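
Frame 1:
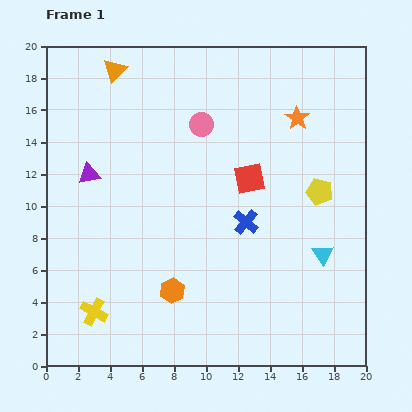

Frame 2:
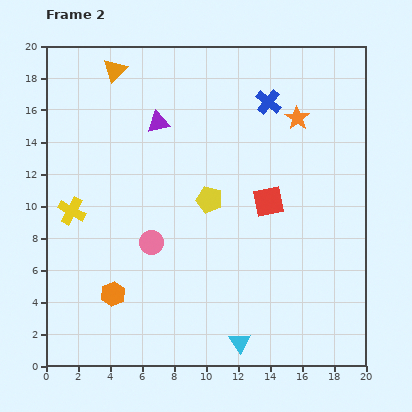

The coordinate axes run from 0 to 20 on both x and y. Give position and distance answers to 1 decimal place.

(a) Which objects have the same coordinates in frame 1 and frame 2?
the orange star, the orange triangle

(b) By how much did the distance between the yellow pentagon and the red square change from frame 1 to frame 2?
-0.8

Distance in frame 1: 4.5. Distance in frame 2: 3.7.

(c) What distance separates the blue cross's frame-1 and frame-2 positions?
7.6

The blue cross moved from (12.5, 9.0) to (13.9, 16.5), a distance of √(1.4² + 7.5²) ≈ 7.6.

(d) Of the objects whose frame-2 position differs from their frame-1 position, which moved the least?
the red square

(moved 1.8)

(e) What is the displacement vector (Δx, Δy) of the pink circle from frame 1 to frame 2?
(-3.1, -7.4)

The pink circle was at (9.7, 15.1) in frame 1 and (6.6, 7.7) in frame 2.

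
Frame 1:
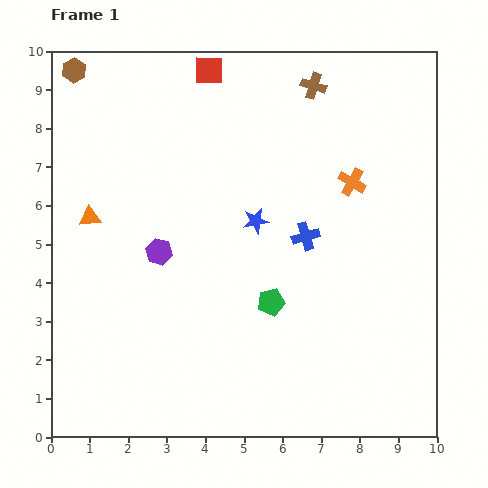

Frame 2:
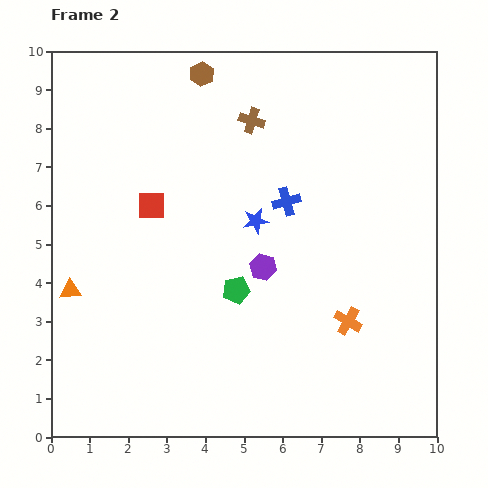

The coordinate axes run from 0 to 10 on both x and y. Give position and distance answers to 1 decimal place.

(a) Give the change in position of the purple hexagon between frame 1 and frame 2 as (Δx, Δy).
(2.7, -0.4)

The purple hexagon was at (2.8, 4.8) in frame 1 and (5.5, 4.4) in frame 2.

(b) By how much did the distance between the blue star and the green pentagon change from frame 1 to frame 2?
-0.2

Distance in frame 1: 2.1. Distance in frame 2: 1.9.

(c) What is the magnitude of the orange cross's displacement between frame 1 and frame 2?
3.6

The orange cross moved from (7.8, 6.6) to (7.7, 3.0), a distance of √(0.1² + 3.6²) ≈ 3.6.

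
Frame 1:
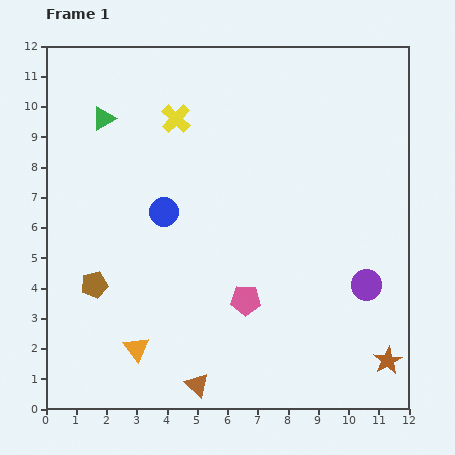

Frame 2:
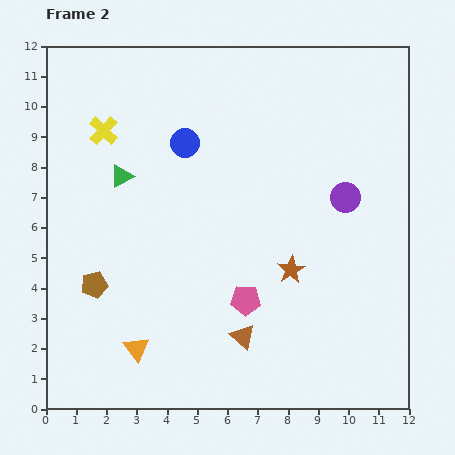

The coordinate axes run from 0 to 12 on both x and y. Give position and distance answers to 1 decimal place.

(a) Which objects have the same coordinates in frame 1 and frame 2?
the brown pentagon, the orange triangle, the pink pentagon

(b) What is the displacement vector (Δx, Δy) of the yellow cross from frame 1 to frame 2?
(-2.4, -0.4)

The yellow cross was at (4.3, 9.6) in frame 1 and (1.9, 9.2) in frame 2.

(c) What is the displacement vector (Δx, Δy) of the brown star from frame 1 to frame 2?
(-3.2, 3.0)

The brown star was at (11.3, 1.6) in frame 1 and (8.1, 4.6) in frame 2.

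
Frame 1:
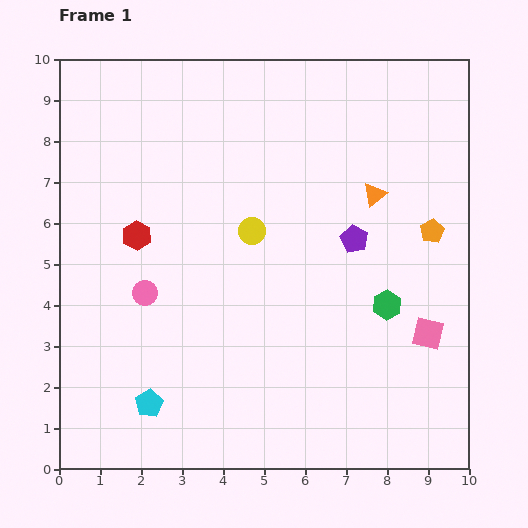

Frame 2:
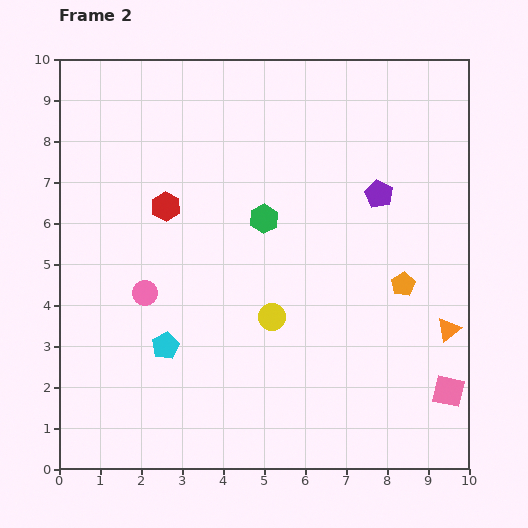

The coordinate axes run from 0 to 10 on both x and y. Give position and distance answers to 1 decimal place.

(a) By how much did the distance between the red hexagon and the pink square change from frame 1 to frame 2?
+0.7

Distance in frame 1: 7.5. Distance in frame 2: 8.2.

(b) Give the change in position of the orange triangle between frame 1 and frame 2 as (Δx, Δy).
(1.8, -3.3)

The orange triangle was at (7.7, 6.7) in frame 1 and (9.5, 3.4) in frame 2.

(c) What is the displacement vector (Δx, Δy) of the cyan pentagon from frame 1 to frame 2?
(0.4, 1.4)

The cyan pentagon was at (2.2, 1.6) in frame 1 and (2.6, 3.0) in frame 2.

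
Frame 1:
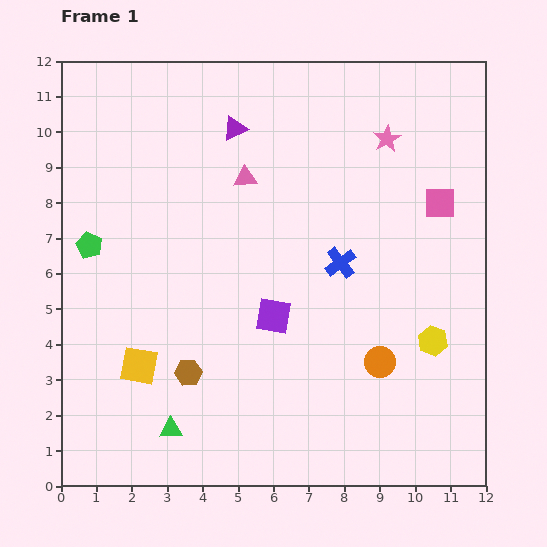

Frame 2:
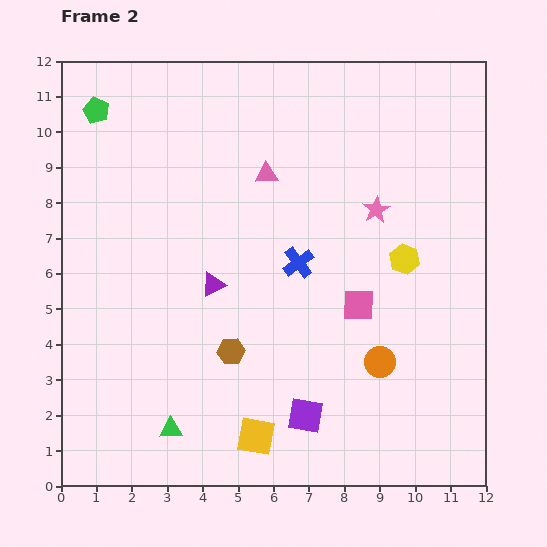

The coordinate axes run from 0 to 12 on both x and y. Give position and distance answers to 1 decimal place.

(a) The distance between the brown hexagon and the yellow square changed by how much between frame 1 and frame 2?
+1.1

Distance in frame 1: 1.4. Distance in frame 2: 2.5.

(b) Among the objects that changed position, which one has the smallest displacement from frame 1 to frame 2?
the pink triangle

(moved 0.6)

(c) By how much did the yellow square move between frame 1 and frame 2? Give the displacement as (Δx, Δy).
(3.3, -2.0)

The yellow square was at (2.2, 3.4) in frame 1 and (5.5, 1.4) in frame 2.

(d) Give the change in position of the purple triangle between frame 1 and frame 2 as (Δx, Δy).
(-0.6, -4.4)

The purple triangle was at (4.9, 10.1) in frame 1 and (4.3, 5.7) in frame 2.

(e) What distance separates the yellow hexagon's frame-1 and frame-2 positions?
2.4

The yellow hexagon moved from (10.5, 4.1) to (9.7, 6.4), a distance of √(0.8² + 2.3²) ≈ 2.4.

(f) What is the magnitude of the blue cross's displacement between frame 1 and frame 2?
1.2

The blue cross moved from (7.9, 6.3) to (6.7, 6.3), a distance of √(1.2² + 0.0²) ≈ 1.2.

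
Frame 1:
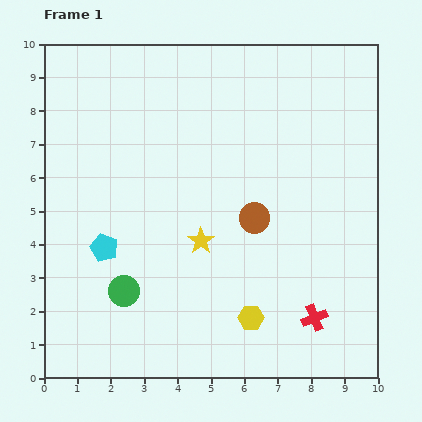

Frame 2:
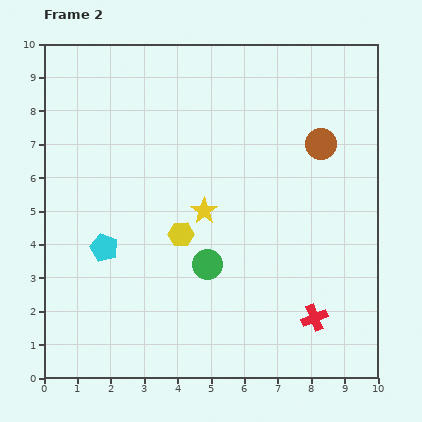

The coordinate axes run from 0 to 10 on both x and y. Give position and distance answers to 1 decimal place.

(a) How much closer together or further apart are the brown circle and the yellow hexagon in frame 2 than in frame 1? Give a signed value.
+2.0

Distance in frame 1: 3.0. Distance in frame 2: 5.0.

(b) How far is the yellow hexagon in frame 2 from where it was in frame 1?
3.3

The yellow hexagon moved from (6.2, 1.8) to (4.1, 4.3), a distance of √(2.1² + 2.5²) ≈ 3.3.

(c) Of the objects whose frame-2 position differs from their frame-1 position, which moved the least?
the yellow star

(moved 0.9)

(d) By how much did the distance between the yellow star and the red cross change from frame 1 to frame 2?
+0.5

Distance in frame 1: 4.1. Distance in frame 2: 4.6.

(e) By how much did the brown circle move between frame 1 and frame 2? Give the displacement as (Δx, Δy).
(2.0, 2.2)

The brown circle was at (6.3, 4.8) in frame 1 and (8.3, 7.0) in frame 2.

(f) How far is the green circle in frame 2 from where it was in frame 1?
2.6

The green circle moved from (2.4, 2.6) to (4.9, 3.4), a distance of √(2.5² + 0.8²) ≈ 2.6.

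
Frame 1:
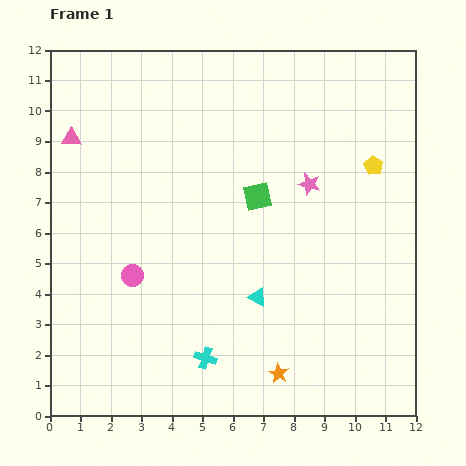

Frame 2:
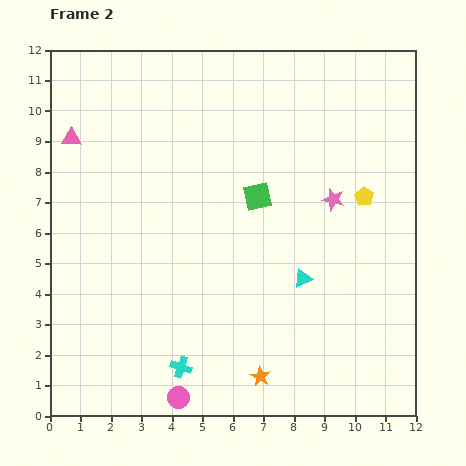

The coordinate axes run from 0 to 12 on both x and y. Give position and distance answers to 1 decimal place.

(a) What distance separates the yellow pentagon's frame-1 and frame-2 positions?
1.0

The yellow pentagon moved from (10.6, 8.2) to (10.3, 7.2), a distance of √(0.3² + 1.0²) ≈ 1.0.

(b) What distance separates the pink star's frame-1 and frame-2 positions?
0.9

The pink star moved from (8.5, 7.6) to (9.3, 7.1), a distance of √(0.8² + 0.5²) ≈ 0.9.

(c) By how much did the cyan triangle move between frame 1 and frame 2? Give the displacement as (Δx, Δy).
(1.5, 0.6)

The cyan triangle was at (6.8, 3.9) in frame 1 and (8.3, 4.5) in frame 2.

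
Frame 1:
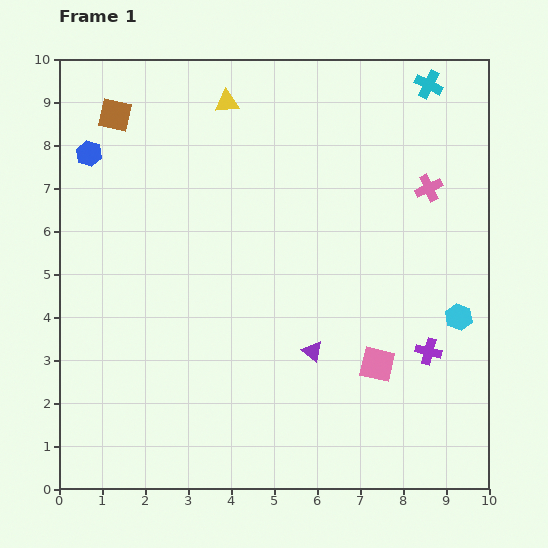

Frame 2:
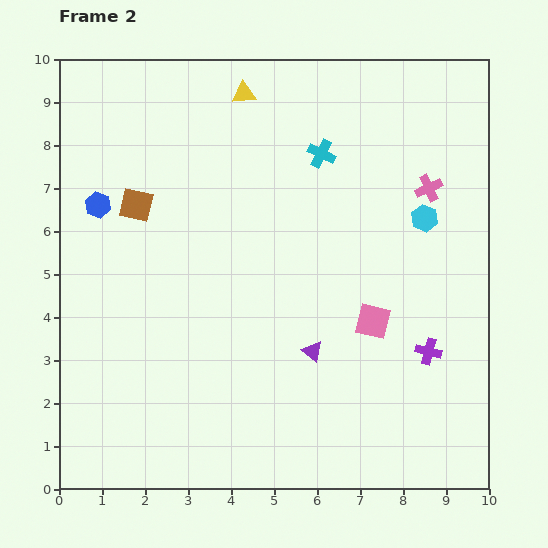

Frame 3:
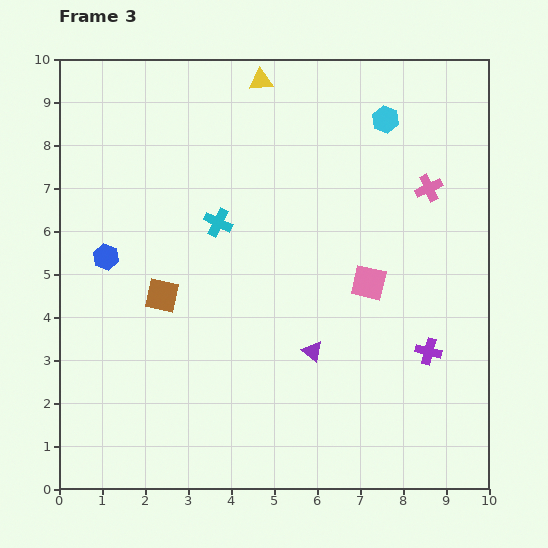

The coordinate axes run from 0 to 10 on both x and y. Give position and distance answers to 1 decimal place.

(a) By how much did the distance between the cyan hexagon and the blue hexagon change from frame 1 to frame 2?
-1.8

Distance in frame 1: 9.4. Distance in frame 2: 7.6.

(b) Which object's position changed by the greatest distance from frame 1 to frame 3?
the cyan cross

(moved 5.9; next 4.9)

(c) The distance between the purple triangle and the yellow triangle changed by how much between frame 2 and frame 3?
+0.2

Distance in frame 2: 6.2. Distance in frame 3: 6.4.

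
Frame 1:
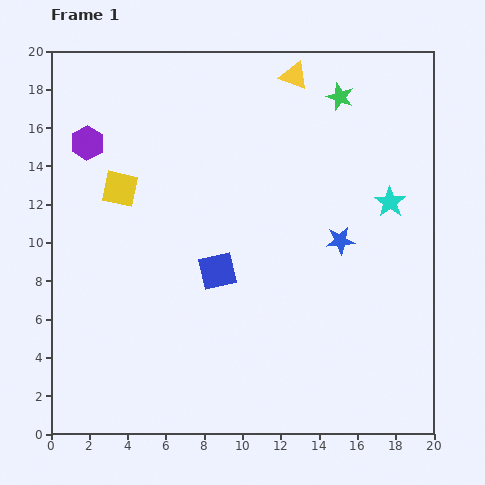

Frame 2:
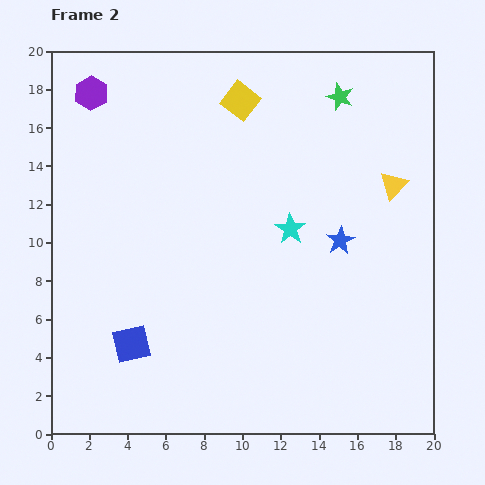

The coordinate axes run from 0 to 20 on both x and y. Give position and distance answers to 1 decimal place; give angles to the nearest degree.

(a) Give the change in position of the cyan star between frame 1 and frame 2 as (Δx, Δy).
(-5.2, -1.4)

The cyan star was at (17.7, 12.1) in frame 1 and (12.5, 10.7) in frame 2.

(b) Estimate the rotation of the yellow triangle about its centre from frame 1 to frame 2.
52° clockwise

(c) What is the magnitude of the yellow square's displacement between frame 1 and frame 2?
7.8

The yellow square moved from (3.6, 12.8) to (9.9, 17.4), a distance of √(6.3² + 4.6²) ≈ 7.8.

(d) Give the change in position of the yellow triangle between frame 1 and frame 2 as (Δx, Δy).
(5.2, -5.7)

The yellow triangle was at (12.7, 18.7) in frame 1 and (17.9, 13.0) in frame 2.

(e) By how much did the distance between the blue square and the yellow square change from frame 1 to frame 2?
+7.2

Distance in frame 1: 6.7. Distance in frame 2: 13.9.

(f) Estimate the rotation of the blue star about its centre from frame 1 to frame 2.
24° counter-clockwise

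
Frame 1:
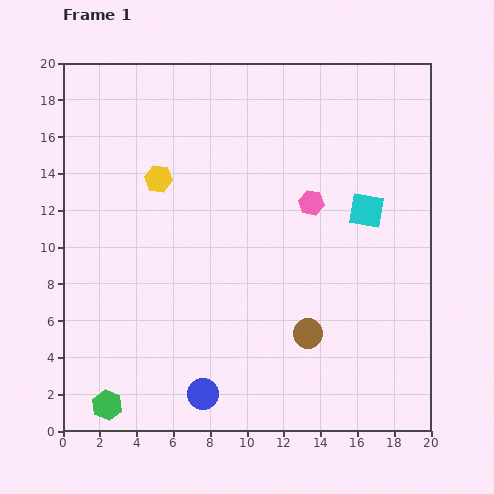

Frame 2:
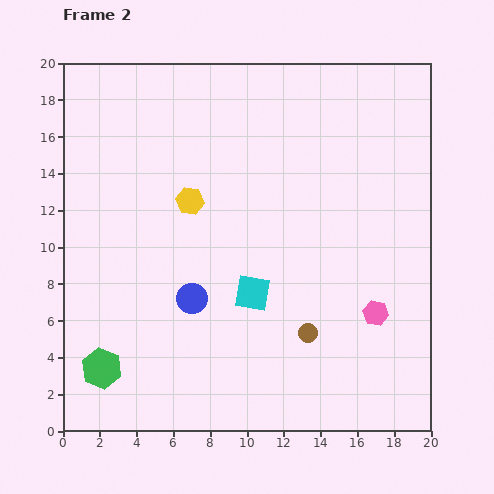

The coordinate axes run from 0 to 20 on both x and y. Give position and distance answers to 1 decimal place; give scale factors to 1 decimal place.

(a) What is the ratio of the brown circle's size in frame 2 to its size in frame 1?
0.6×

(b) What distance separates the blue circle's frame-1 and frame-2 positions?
5.2

The blue circle moved from (7.6, 2.0) to (7.0, 7.2), a distance of √(0.6² + 5.2²) ≈ 5.2.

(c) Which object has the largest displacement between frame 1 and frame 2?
the cyan square

(moved 7.7; next 6.9)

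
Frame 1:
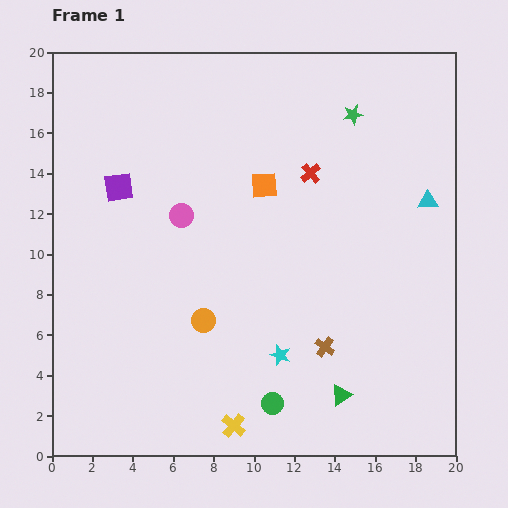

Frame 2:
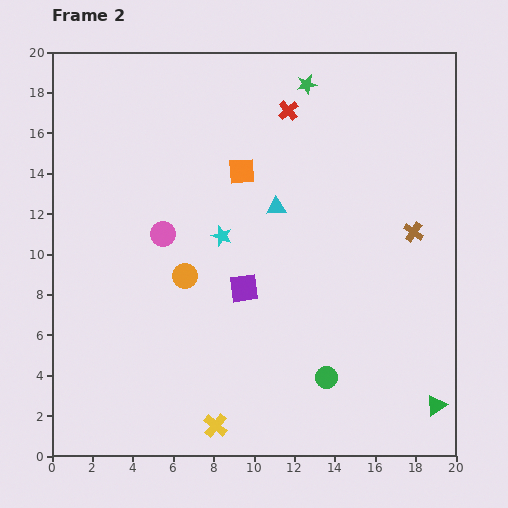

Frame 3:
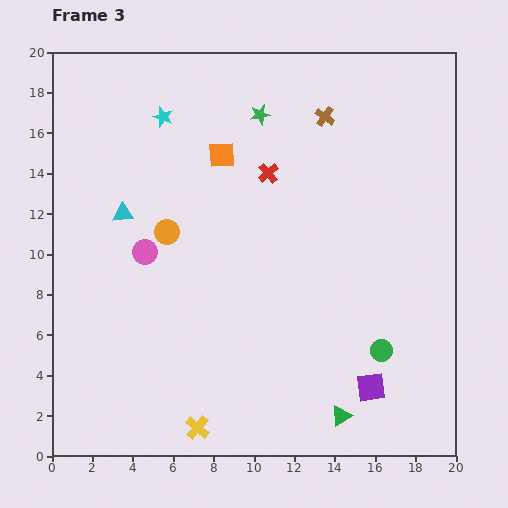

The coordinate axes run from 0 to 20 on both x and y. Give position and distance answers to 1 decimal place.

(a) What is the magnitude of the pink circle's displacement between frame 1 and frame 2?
1.3

The pink circle moved from (6.4, 11.9) to (5.5, 11.0), a distance of √(0.9² + 0.9²) ≈ 1.3.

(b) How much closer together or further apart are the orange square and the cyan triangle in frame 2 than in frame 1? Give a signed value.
-5.6

Distance in frame 1: 8.1. Distance in frame 2: 2.5.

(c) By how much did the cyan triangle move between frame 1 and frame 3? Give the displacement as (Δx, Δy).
(-15.1, -0.6)

The cyan triangle was at (18.6, 12.6) in frame 1 and (3.5, 12.0) in frame 3.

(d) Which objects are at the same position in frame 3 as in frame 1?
none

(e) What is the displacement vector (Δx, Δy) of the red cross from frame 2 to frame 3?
(-1.0, -3.1)

The red cross was at (11.7, 17.1) in frame 2 and (10.7, 14.0) in frame 3.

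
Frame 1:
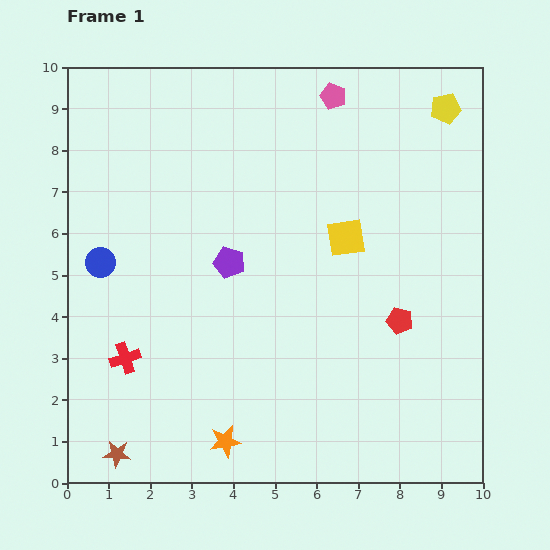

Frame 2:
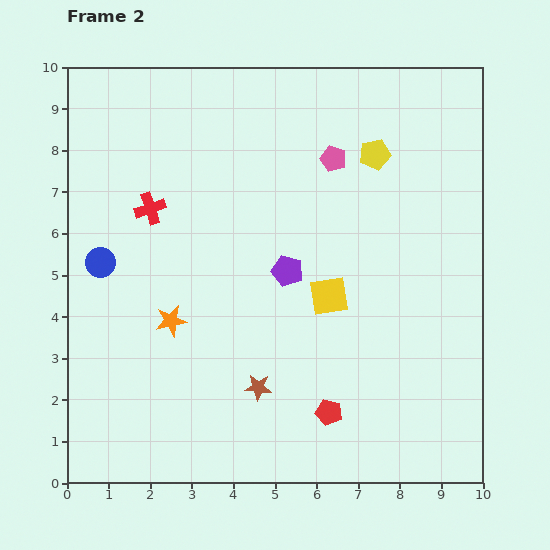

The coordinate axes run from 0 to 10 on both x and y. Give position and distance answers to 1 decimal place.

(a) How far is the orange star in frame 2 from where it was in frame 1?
3.2

The orange star moved from (3.8, 1.0) to (2.5, 3.9), a distance of √(1.3² + 2.9²) ≈ 3.2.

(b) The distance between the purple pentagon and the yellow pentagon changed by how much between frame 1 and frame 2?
-2.9

Distance in frame 1: 6.4. Distance in frame 2: 3.5.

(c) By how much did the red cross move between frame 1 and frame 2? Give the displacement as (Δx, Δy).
(0.6, 3.6)

The red cross was at (1.4, 3.0) in frame 1 and (2.0, 6.6) in frame 2.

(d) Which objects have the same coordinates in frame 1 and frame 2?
the blue circle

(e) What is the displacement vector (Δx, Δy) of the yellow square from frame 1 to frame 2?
(-0.4, -1.4)

The yellow square was at (6.7, 5.9) in frame 1 and (6.3, 4.5) in frame 2.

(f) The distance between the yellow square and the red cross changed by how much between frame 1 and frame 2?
-1.2

Distance in frame 1: 6.0. Distance in frame 2: 4.8.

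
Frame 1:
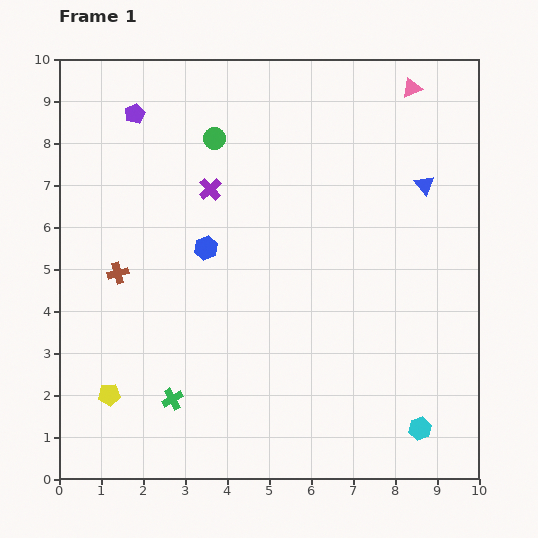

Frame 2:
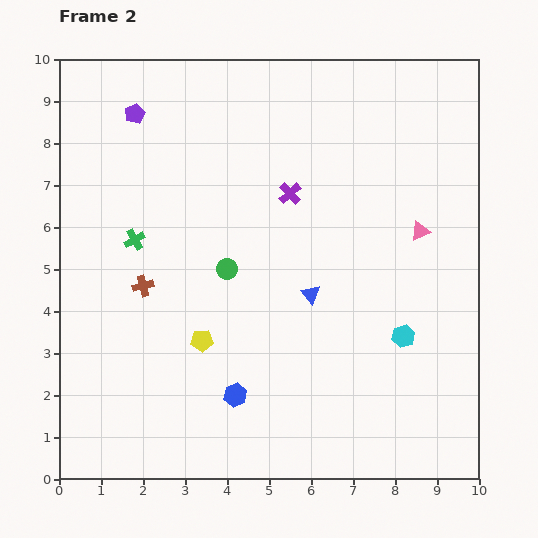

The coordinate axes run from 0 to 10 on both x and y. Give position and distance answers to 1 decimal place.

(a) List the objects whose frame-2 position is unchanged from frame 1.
the purple pentagon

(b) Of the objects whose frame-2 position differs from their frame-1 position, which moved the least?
the brown cross

(moved 0.7)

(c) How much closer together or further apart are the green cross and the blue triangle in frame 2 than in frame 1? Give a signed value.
-3.5

Distance in frame 1: 7.9. Distance in frame 2: 4.4.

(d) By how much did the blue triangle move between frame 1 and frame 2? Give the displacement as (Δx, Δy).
(-2.7, -2.6)

The blue triangle was at (8.7, 7.0) in frame 1 and (6.0, 4.4) in frame 2.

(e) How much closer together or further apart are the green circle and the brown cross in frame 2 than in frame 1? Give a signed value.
-1.9

Distance in frame 1: 3.9. Distance in frame 2: 2.0.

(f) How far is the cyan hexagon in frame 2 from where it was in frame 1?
2.2

The cyan hexagon moved from (8.6, 1.2) to (8.2, 3.4), a distance of √(0.4² + 2.2²) ≈ 2.2.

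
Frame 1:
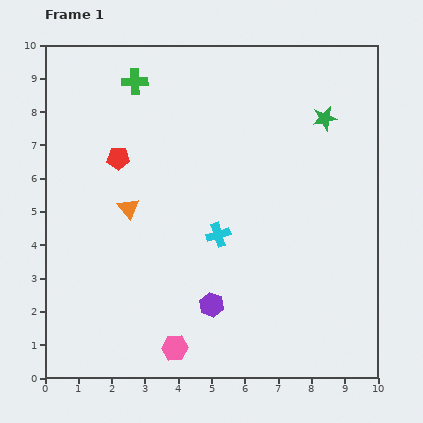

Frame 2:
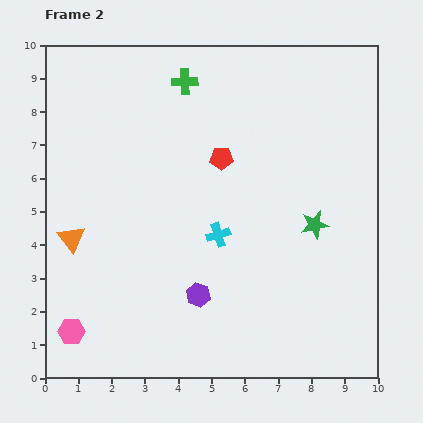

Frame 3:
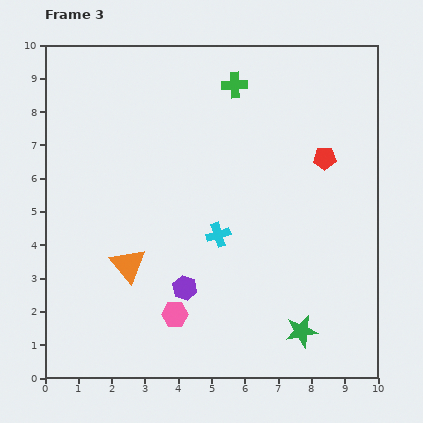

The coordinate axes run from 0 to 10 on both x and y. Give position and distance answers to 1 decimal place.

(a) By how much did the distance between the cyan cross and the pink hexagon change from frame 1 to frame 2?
+1.7

Distance in frame 1: 3.6. Distance in frame 2: 5.3.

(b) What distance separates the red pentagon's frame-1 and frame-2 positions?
3.1

The red pentagon moved from (2.2, 6.6) to (5.3, 6.6), a distance of √(3.1² + 0.0²) ≈ 3.1.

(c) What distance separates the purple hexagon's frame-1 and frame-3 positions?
0.9

The purple hexagon moved from (5.0, 2.2) to (4.2, 2.7), a distance of √(0.8² + 0.5²) ≈ 0.9.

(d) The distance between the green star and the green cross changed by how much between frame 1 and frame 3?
+1.9

Distance in frame 1: 5.8. Distance in frame 3: 7.7.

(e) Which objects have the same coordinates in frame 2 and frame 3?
the cyan cross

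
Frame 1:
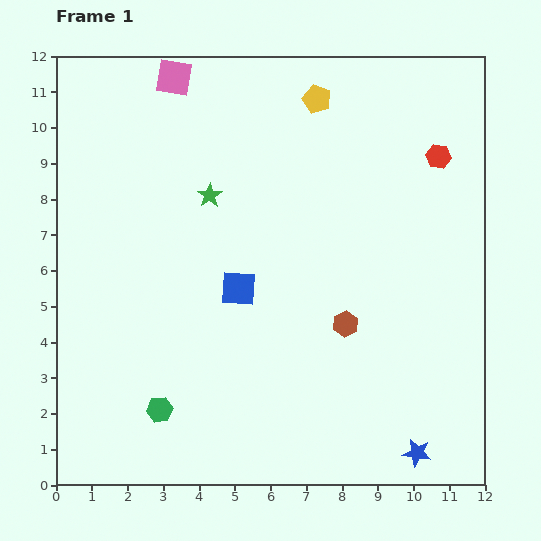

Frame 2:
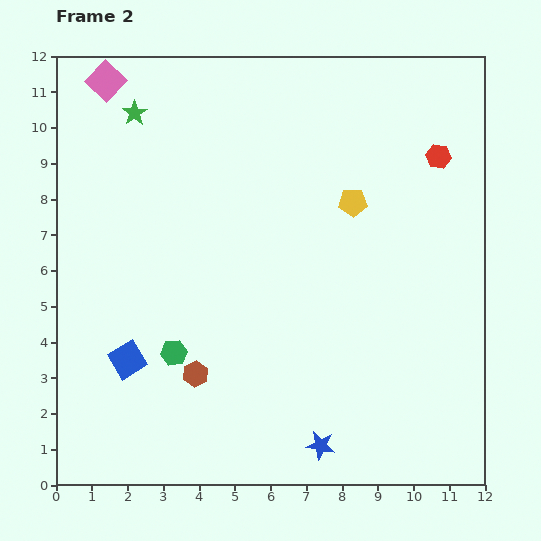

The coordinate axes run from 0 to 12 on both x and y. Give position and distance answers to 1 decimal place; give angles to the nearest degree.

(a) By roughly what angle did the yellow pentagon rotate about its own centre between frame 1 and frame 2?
22° counter-clockwise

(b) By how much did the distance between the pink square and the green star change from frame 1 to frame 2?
-2.2

Distance in frame 1: 3.4. Distance in frame 2: 1.2.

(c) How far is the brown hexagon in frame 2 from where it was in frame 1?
4.4

The brown hexagon moved from (8.1, 4.5) to (3.9, 3.1), a distance of √(4.2² + 1.4²) ≈ 4.4.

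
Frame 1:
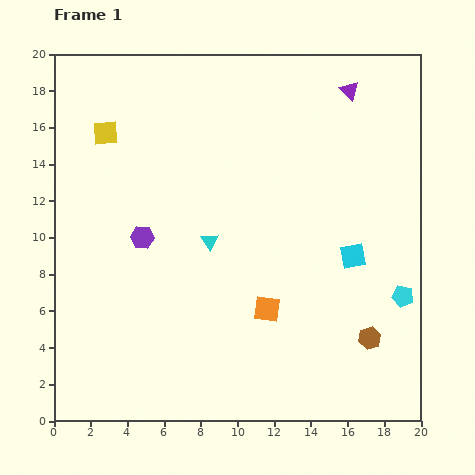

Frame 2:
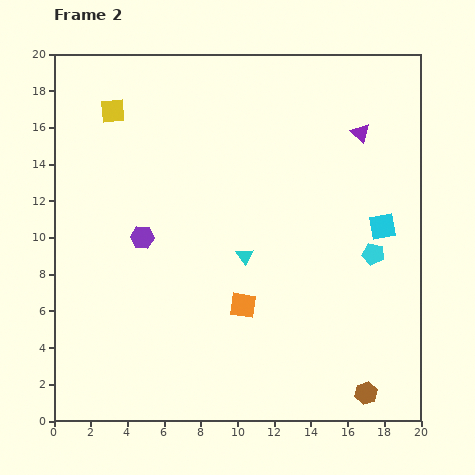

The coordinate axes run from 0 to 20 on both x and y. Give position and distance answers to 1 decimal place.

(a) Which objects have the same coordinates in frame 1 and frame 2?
the purple hexagon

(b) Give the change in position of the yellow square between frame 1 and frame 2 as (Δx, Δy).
(0.4, 1.2)

The yellow square was at (2.8, 15.7) in frame 1 and (3.2, 16.9) in frame 2.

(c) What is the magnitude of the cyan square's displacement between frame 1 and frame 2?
2.3

The cyan square moved from (16.3, 9.0) to (17.9, 10.6), a distance of √(1.6² + 1.6²) ≈ 2.3.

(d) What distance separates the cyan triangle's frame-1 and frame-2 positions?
2.1

The cyan triangle moved from (8.5, 9.8) to (10.4, 9.0), a distance of √(1.9² + 0.8²) ≈ 2.1.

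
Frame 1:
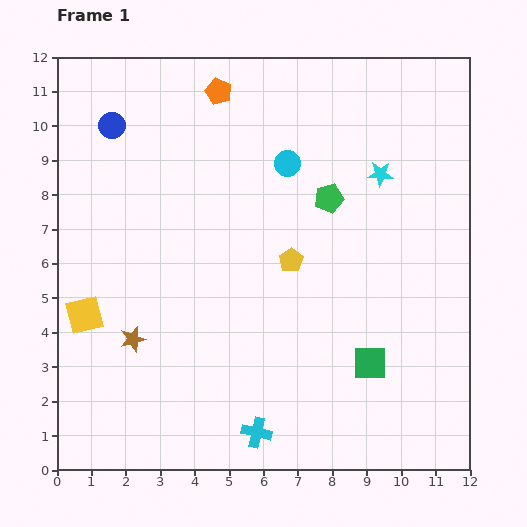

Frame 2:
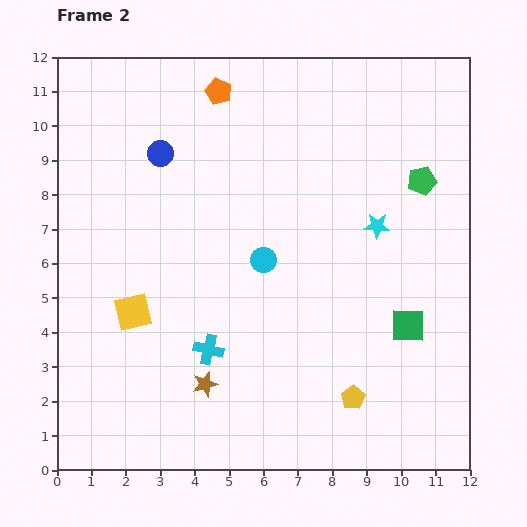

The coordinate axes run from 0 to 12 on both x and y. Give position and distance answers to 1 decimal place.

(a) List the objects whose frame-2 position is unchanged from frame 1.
the orange pentagon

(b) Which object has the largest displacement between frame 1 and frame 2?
the yellow pentagon

(moved 4.4; next 2.9)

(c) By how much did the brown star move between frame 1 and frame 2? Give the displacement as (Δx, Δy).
(2.1, -1.3)

The brown star was at (2.2, 3.8) in frame 1 and (4.3, 2.5) in frame 2.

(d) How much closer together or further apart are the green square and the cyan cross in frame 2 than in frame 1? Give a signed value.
+1.9

Distance in frame 1: 3.9. Distance in frame 2: 5.8.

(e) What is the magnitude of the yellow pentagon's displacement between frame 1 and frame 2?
4.4

The yellow pentagon moved from (6.8, 6.1) to (8.6, 2.1), a distance of √(1.8² + 4.0²) ≈ 4.4.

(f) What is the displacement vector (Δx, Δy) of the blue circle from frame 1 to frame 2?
(1.4, -0.8)

The blue circle was at (1.6, 10.0) in frame 1 and (3.0, 9.2) in frame 2.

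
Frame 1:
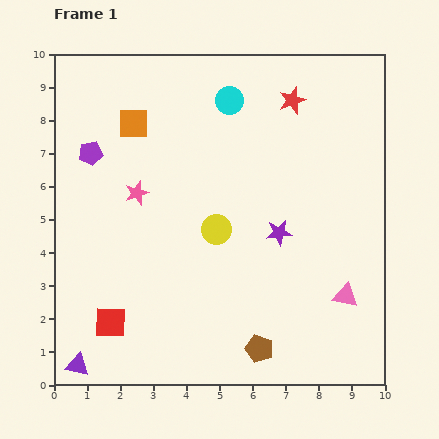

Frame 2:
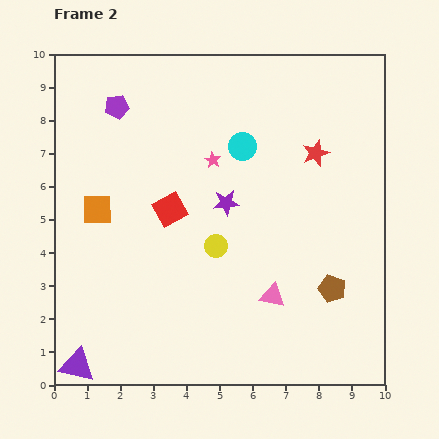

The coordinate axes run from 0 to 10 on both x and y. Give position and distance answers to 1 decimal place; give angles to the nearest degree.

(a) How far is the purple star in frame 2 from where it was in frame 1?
1.8

The purple star moved from (6.8, 4.6) to (5.2, 5.5), a distance of √(1.6² + 0.9²) ≈ 1.8.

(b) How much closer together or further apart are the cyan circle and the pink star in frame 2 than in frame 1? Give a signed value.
-3.0

Distance in frame 1: 4.0. Distance in frame 2: 1.0.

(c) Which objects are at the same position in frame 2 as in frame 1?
the purple triangle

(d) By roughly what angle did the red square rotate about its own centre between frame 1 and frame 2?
30° counter-clockwise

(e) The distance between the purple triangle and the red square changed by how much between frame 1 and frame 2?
+3.9

Distance in frame 1: 1.6. Distance in frame 2: 5.5.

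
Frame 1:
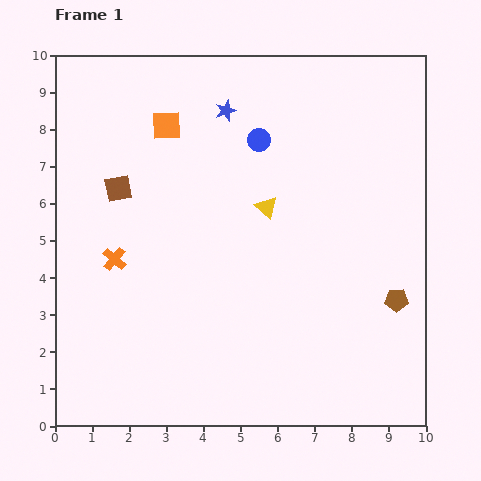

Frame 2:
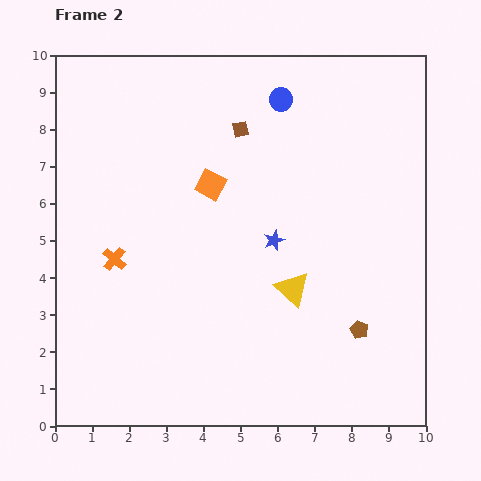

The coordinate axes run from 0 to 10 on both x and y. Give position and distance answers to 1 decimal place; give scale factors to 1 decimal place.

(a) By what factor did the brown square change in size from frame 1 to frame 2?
0.6×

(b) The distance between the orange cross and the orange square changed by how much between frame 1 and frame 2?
-0.6

Distance in frame 1: 3.9. Distance in frame 2: 3.3.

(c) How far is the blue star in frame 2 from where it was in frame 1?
3.7

The blue star moved from (4.6, 8.5) to (5.9, 5.0), a distance of √(1.3² + 3.5²) ≈ 3.7.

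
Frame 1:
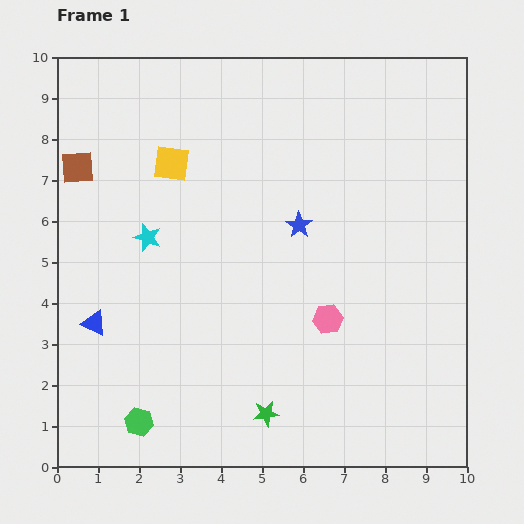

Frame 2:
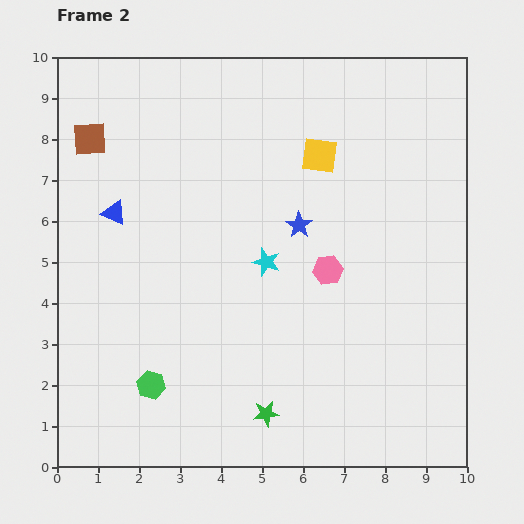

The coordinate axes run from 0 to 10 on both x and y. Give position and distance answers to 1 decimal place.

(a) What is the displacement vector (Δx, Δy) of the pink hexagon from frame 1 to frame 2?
(0.0, 1.2)

The pink hexagon was at (6.6, 3.6) in frame 1 and (6.6, 4.8) in frame 2.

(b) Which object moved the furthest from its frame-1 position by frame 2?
the yellow square

(moved 3.6; next 3.0)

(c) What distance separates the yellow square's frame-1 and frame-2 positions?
3.6

The yellow square moved from (2.8, 7.4) to (6.4, 7.6), a distance of √(3.6² + 0.2²) ≈ 3.6.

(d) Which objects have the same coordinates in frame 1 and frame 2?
the green star, the blue star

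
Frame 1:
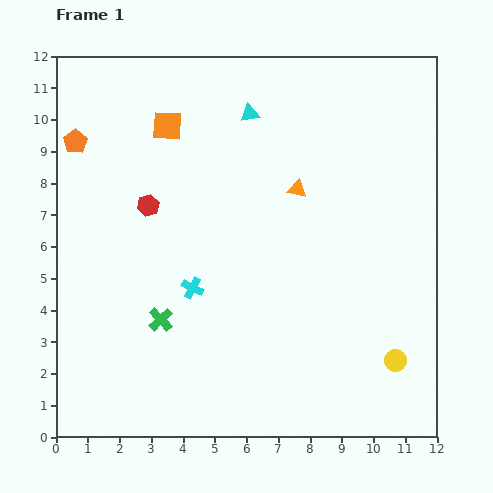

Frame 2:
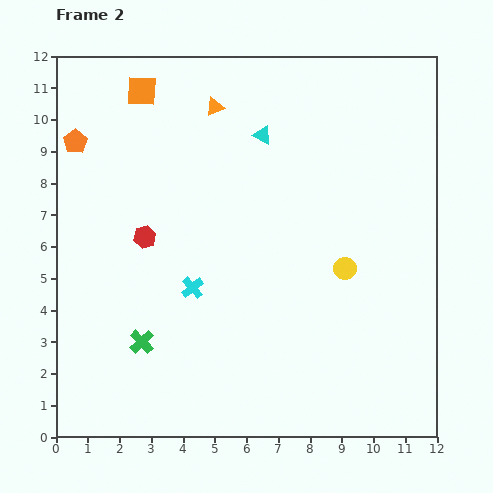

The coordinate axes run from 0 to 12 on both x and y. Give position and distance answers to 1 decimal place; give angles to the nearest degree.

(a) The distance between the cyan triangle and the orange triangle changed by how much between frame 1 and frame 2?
-1.1

Distance in frame 1: 2.8. Distance in frame 2: 1.7.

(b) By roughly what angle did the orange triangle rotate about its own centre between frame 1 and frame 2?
36° counter-clockwise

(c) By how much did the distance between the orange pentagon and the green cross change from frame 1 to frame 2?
+0.4

Distance in frame 1: 6.2. Distance in frame 2: 6.6.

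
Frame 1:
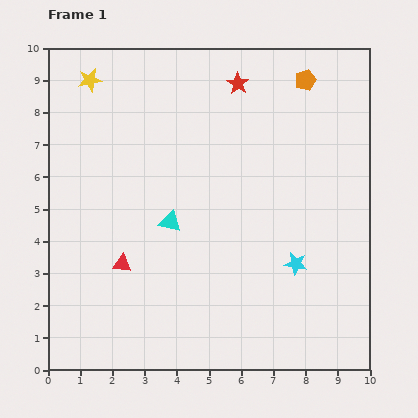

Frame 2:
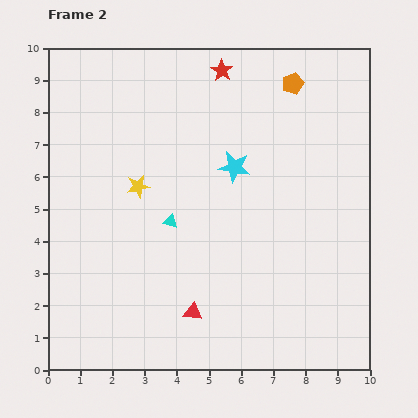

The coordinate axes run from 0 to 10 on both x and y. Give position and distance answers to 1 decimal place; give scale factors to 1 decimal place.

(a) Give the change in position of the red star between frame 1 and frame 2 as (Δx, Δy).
(-0.5, 0.4)

The red star was at (5.9, 8.9) in frame 1 and (5.4, 9.3) in frame 2.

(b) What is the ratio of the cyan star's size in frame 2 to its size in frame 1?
1.4×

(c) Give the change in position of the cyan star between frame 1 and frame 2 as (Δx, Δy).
(-1.9, 3.0)

The cyan star was at (7.7, 3.3) in frame 1 and (5.8, 6.3) in frame 2.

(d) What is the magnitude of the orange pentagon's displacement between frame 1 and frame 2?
0.4

The orange pentagon moved from (8.0, 9.0) to (7.6, 8.9), a distance of √(0.4² + 0.1²) ≈ 0.4.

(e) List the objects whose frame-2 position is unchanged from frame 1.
the cyan triangle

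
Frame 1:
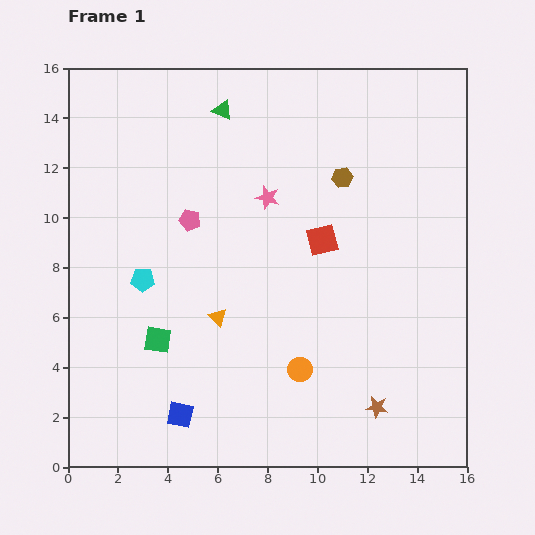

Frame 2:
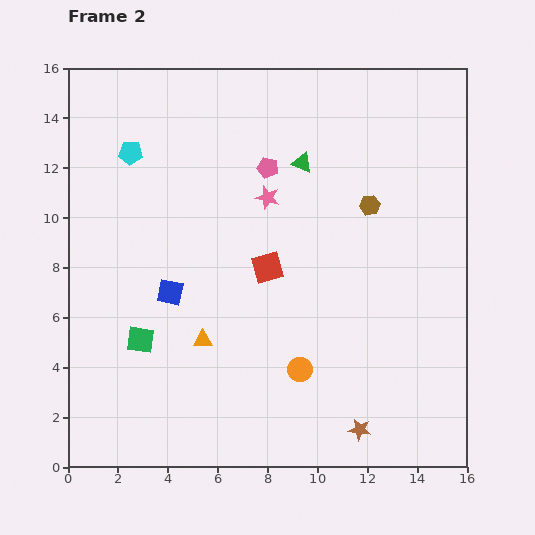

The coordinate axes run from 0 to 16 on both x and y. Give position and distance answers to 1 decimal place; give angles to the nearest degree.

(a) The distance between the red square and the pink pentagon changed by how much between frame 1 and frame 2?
-1.4

Distance in frame 1: 5.4. Distance in frame 2: 4.0.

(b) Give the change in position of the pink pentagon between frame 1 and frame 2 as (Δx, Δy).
(3.1, 2.1)

The pink pentagon was at (4.9, 9.9) in frame 1 and (8.0, 12.0) in frame 2.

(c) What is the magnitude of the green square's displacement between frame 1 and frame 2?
0.7

The green square moved from (3.6, 5.1) to (2.9, 5.1), a distance of √(0.7² + 0.0²) ≈ 0.7.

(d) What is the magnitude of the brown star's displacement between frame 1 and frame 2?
1.1

The brown star moved from (12.4, 2.4) to (11.7, 1.5), a distance of √(0.7² + 0.9²) ≈ 1.1.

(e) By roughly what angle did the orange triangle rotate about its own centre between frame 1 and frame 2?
44° counter-clockwise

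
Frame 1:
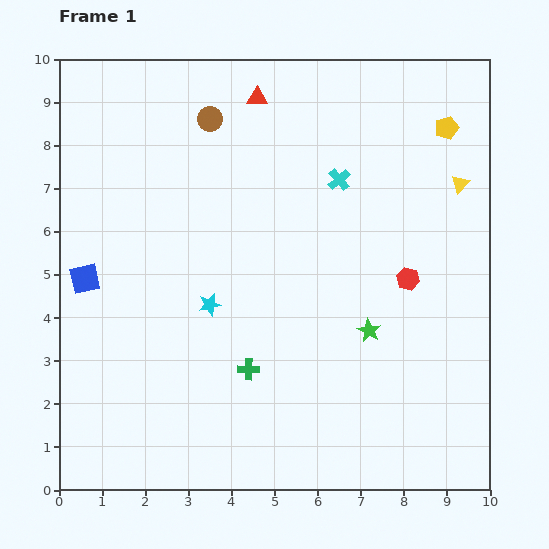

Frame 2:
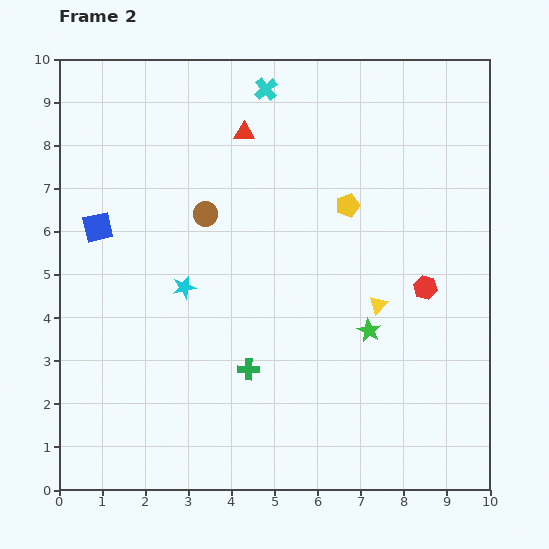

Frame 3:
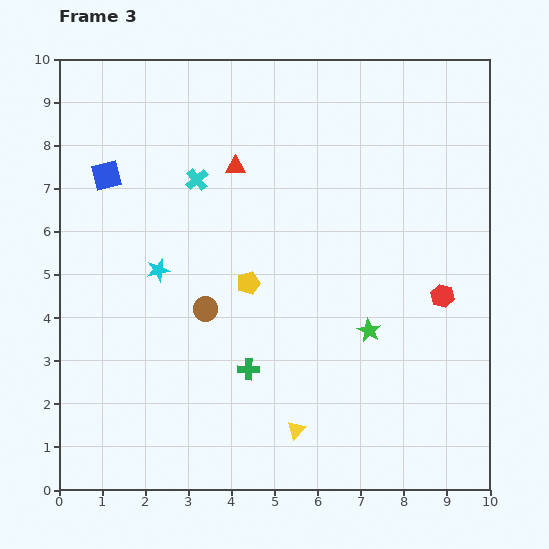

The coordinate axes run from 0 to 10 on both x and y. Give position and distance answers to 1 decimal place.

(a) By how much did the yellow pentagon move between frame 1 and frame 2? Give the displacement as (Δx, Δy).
(-2.3, -1.8)

The yellow pentagon was at (9.0, 8.4) in frame 1 and (6.7, 6.6) in frame 2.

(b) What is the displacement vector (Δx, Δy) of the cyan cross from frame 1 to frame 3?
(-3.3, 0.0)

The cyan cross was at (6.5, 7.2) in frame 1 and (3.2, 7.2) in frame 3.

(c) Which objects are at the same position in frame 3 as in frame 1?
the green star, the green cross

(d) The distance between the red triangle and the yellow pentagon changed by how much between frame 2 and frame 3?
-0.2

Distance in frame 2: 2.9. Distance in frame 3: 2.7.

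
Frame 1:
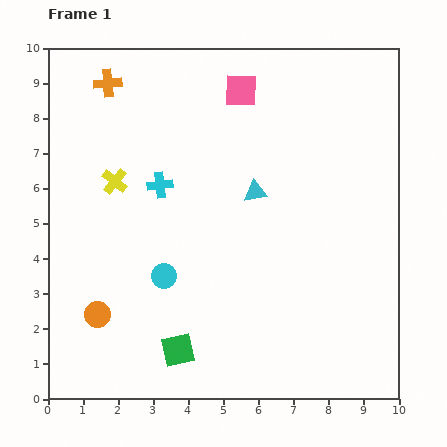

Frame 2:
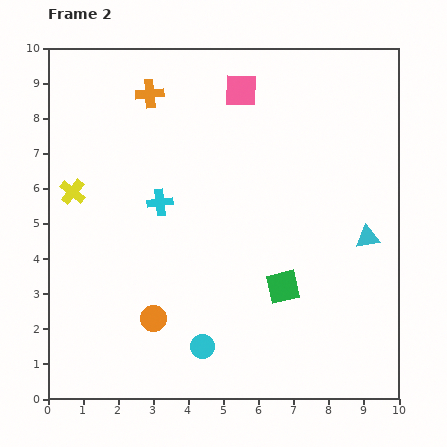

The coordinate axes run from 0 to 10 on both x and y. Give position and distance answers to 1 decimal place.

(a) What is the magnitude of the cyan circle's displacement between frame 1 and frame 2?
2.3

The cyan circle moved from (3.3, 3.5) to (4.4, 1.5), a distance of √(1.1² + 2.0²) ≈ 2.3.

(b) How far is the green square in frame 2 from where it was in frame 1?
3.5

The green square moved from (3.7, 1.4) to (6.7, 3.2), a distance of √(3.0² + 1.8²) ≈ 3.5.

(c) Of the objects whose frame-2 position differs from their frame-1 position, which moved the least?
the cyan cross

(moved 0.5)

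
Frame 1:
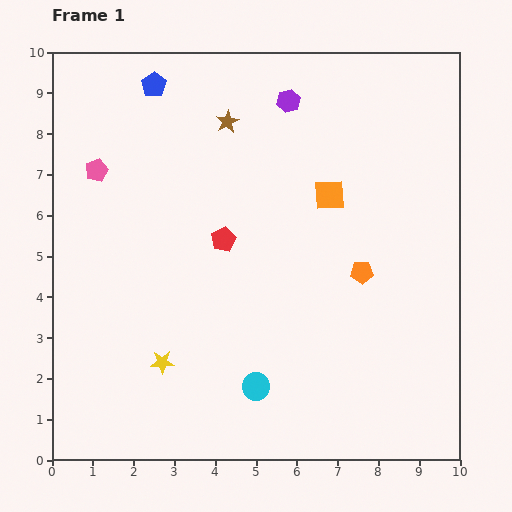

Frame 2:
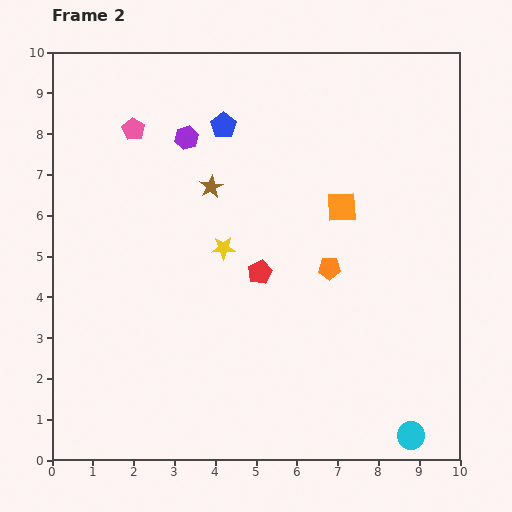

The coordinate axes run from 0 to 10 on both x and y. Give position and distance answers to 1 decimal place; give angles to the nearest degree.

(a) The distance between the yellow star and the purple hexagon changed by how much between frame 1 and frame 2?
-4.3

Distance in frame 1: 7.1. Distance in frame 2: 2.8.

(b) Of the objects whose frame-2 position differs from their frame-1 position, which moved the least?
the orange square

(moved 0.4)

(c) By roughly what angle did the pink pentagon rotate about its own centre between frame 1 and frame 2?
19° counter-clockwise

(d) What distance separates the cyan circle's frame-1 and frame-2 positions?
4.0

The cyan circle moved from (5.0, 1.8) to (8.8, 0.6), a distance of √(3.8² + 1.2²) ≈ 4.0.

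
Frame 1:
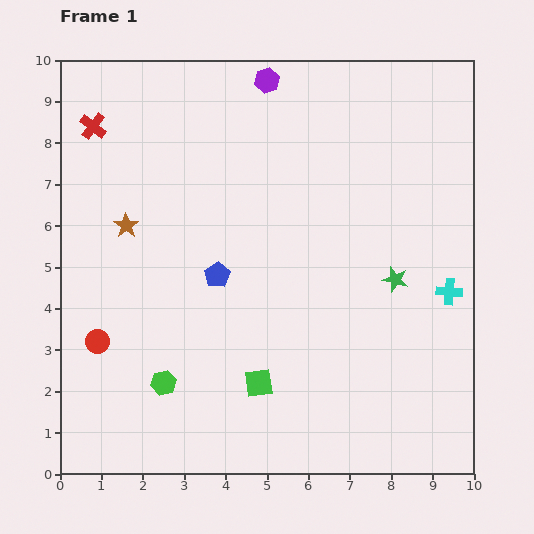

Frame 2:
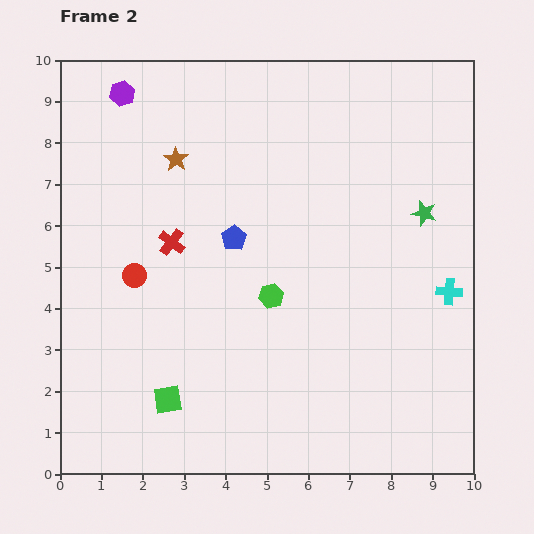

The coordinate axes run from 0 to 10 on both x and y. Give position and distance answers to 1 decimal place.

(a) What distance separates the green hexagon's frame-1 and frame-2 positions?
3.3

The green hexagon moved from (2.5, 2.2) to (5.1, 4.3), a distance of √(2.6² + 2.1²) ≈ 3.3.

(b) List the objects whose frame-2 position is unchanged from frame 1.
the cyan cross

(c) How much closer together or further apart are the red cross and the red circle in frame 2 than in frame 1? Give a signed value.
-4.0

Distance in frame 1: 5.2. Distance in frame 2: 1.2.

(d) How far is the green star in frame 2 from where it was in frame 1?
1.7

The green star moved from (8.1, 4.7) to (8.8, 6.3), a distance of √(0.7² + 1.6²) ≈ 1.7.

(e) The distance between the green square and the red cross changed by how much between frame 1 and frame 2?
-3.6

Distance in frame 1: 7.4. Distance in frame 2: 3.8.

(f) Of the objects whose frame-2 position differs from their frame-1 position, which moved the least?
the blue pentagon

(moved 1.0)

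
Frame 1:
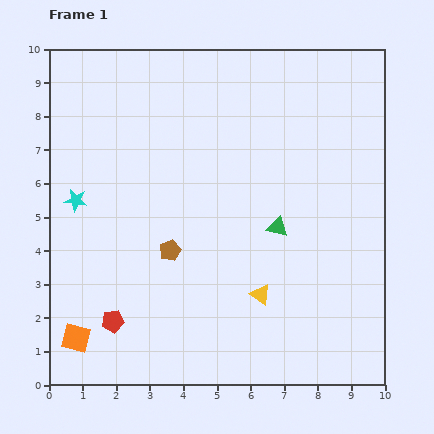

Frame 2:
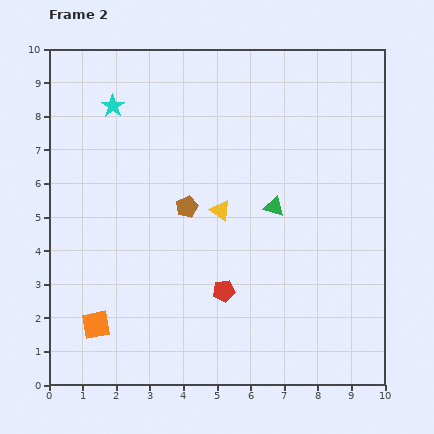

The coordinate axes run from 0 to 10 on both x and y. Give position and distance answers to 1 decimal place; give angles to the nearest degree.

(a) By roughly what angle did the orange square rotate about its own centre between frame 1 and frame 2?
23° counter-clockwise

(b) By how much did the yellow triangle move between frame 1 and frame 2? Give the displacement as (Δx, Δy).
(-1.2, 2.5)

The yellow triangle was at (6.3, 2.7) in frame 1 and (5.1, 5.2) in frame 2.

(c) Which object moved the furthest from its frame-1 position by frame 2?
the red pentagon

(moved 3.4; next 3.0)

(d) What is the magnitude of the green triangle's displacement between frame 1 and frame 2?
0.6

The green triangle moved from (6.8, 4.7) to (6.7, 5.3), a distance of √(0.1² + 0.6²) ≈ 0.6.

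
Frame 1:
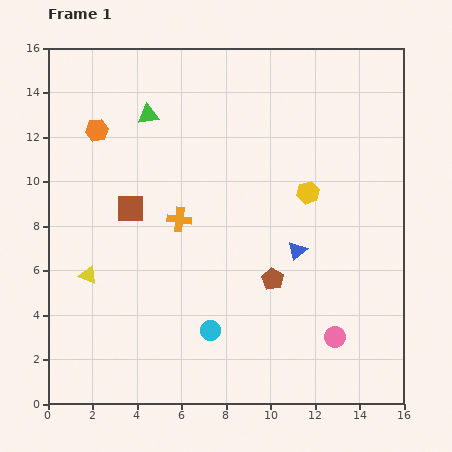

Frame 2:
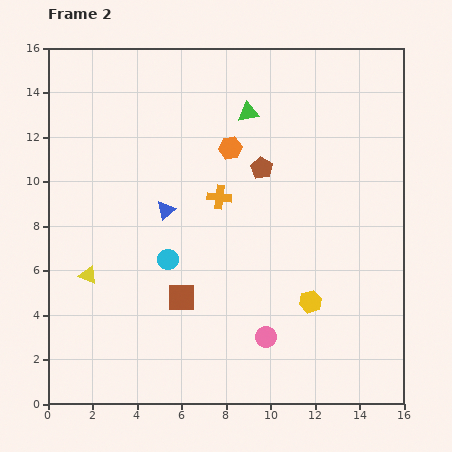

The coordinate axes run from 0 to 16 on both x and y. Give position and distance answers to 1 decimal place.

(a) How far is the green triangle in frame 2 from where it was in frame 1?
4.5

The green triangle moved from (4.5, 13.0) to (9.0, 13.1), a distance of √(4.5² + 0.1²) ≈ 4.5.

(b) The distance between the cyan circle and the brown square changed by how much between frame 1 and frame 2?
-4.8

Distance in frame 1: 6.6. Distance in frame 2: 1.8.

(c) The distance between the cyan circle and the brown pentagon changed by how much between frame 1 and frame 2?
+2.3

Distance in frame 1: 3.6. Distance in frame 2: 5.9.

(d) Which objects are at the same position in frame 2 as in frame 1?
the yellow triangle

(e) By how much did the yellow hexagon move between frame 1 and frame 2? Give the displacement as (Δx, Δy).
(0.1, -4.9)

The yellow hexagon was at (11.7, 9.5) in frame 1 and (11.8, 4.6) in frame 2.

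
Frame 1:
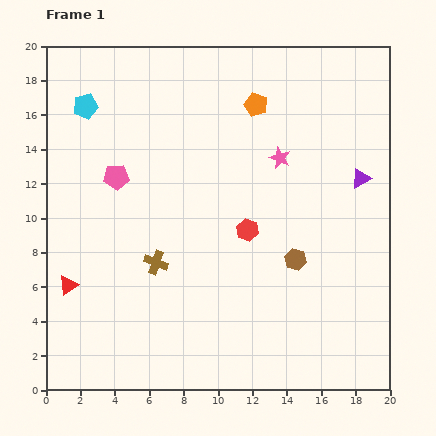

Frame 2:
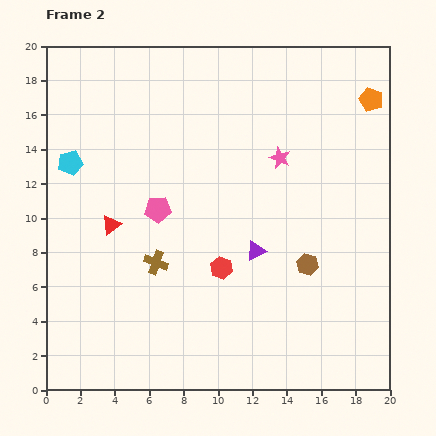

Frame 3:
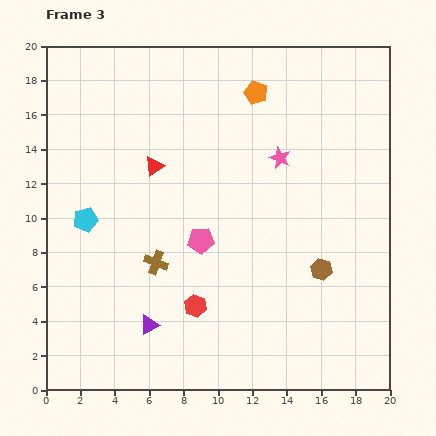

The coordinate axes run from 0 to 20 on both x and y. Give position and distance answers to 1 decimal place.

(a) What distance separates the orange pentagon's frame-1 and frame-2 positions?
6.7

The orange pentagon moved from (12.2, 16.6) to (18.9, 16.9), a distance of √(6.7² + 0.3²) ≈ 6.7.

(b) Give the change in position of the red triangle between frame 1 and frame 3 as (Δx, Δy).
(5.0, 6.9)

The red triangle was at (1.3, 6.1) in frame 1 and (6.3, 13.0) in frame 3.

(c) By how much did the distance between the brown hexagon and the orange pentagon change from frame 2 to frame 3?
+0.7

Distance in frame 2: 10.3. Distance in frame 3: 11.0.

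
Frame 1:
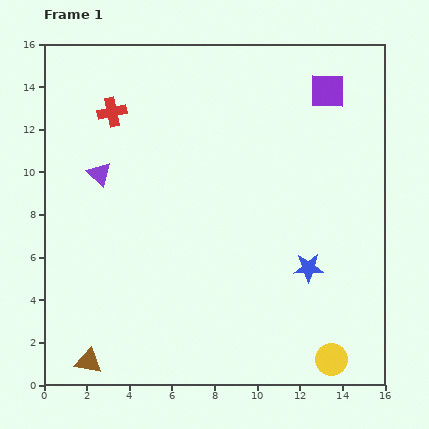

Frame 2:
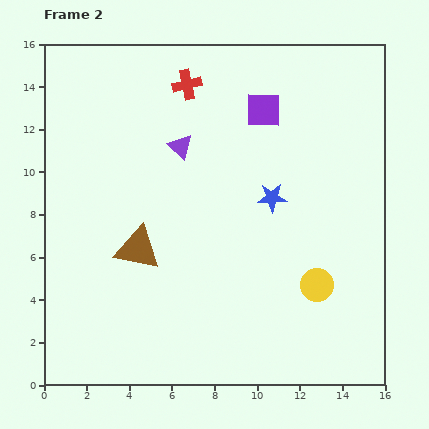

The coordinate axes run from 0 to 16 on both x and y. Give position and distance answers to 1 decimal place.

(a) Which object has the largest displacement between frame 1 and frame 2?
the brown triangle

(moved 5.8; next 4.0)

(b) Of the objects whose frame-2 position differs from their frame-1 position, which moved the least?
the purple square

(moved 3.1)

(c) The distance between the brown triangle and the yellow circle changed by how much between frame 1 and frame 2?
-2.8

Distance in frame 1: 11.4. Distance in frame 2: 8.6.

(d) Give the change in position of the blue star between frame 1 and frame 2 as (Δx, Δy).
(-1.7, 3.3)

The blue star was at (12.4, 5.5) in frame 1 and (10.7, 8.8) in frame 2.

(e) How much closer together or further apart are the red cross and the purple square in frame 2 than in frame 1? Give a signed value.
-6.3

Distance in frame 1: 10.1. Distance in frame 2: 3.8.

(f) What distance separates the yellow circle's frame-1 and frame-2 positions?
3.6

The yellow circle moved from (13.5, 1.2) to (12.8, 4.7), a distance of √(0.7² + 3.5²) ≈ 3.6.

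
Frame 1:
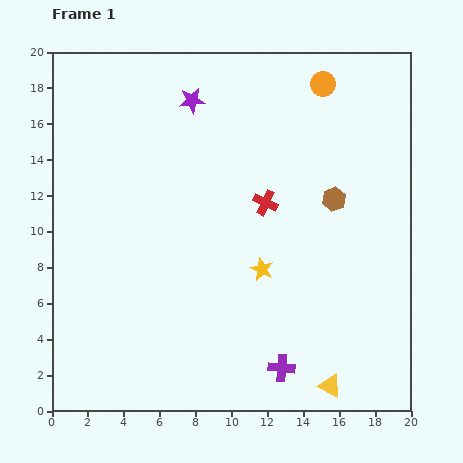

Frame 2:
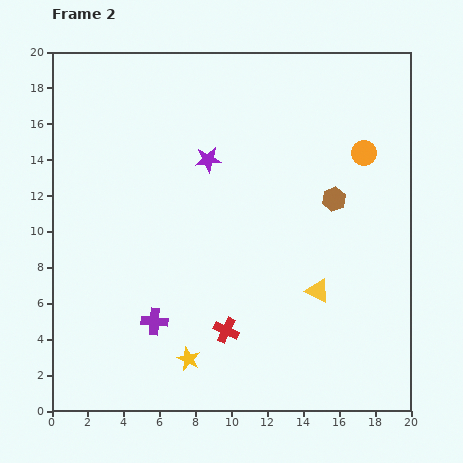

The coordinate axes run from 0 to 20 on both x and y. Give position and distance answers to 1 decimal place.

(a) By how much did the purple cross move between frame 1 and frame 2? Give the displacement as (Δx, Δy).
(-7.1, 2.6)

The purple cross was at (12.8, 2.4) in frame 1 and (5.7, 5.0) in frame 2.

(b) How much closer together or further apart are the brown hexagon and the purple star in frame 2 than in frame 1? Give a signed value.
-2.3

Distance in frame 1: 9.6. Distance in frame 2: 7.3.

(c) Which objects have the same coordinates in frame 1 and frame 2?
the brown hexagon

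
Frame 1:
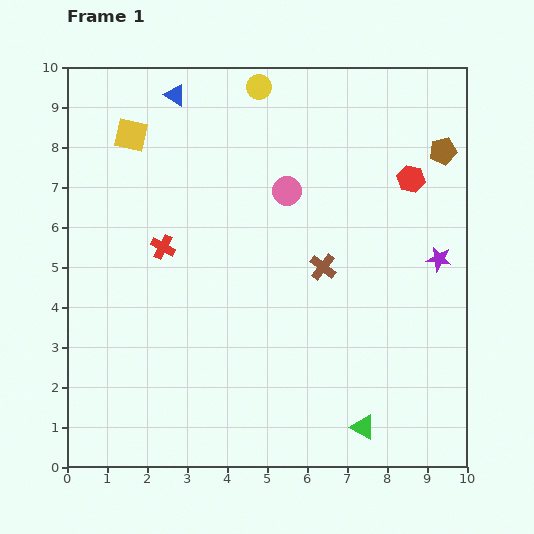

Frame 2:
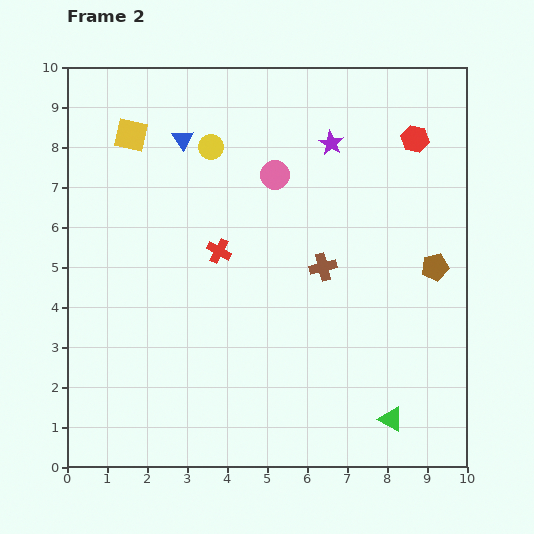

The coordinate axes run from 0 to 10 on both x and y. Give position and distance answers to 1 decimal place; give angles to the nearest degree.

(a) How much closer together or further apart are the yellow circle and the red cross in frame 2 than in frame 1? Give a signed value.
-2.1

Distance in frame 1: 4.7. Distance in frame 2: 2.6.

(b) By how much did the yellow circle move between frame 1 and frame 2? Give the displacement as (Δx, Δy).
(-1.2, -1.5)

The yellow circle was at (4.8, 9.5) in frame 1 and (3.6, 8.0) in frame 2.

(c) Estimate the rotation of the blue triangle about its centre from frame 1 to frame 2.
26° clockwise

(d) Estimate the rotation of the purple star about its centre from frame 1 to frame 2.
22° clockwise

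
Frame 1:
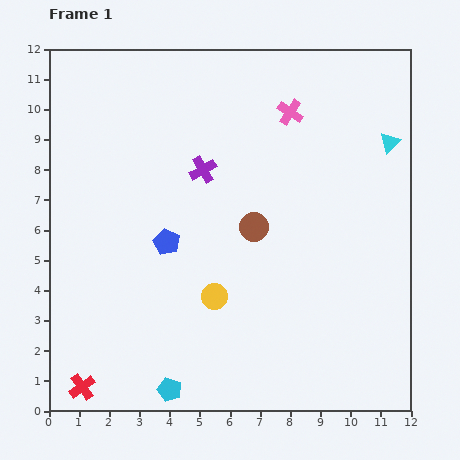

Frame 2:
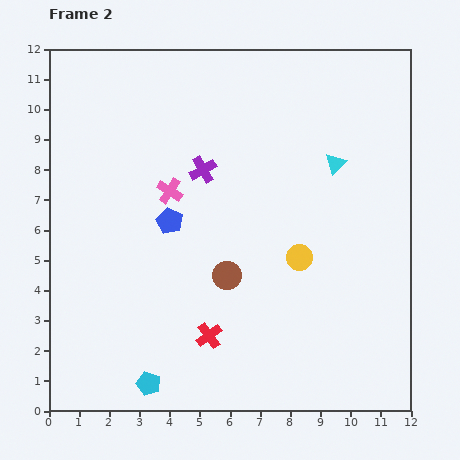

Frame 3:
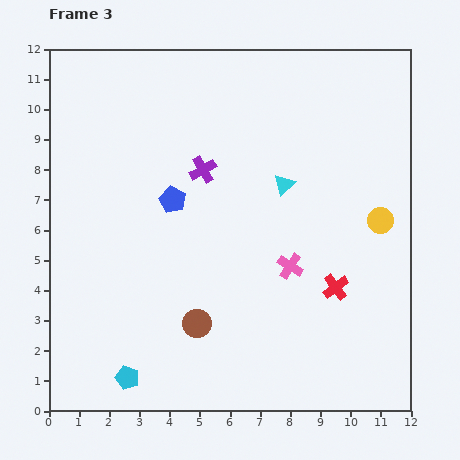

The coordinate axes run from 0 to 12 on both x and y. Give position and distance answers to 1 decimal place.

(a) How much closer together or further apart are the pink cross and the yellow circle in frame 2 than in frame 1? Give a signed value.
-1.8

Distance in frame 1: 6.6. Distance in frame 2: 4.8.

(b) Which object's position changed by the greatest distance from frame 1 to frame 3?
the red cross

(moved 9.0; next 6.0)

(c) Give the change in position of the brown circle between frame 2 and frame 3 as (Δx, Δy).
(-1.0, -1.6)

The brown circle was at (5.9, 4.5) in frame 2 and (4.9, 2.9) in frame 3.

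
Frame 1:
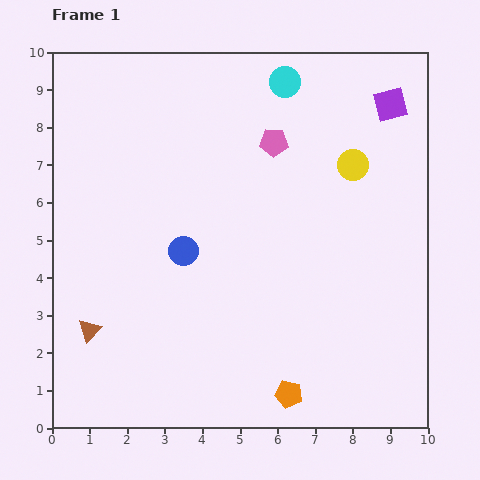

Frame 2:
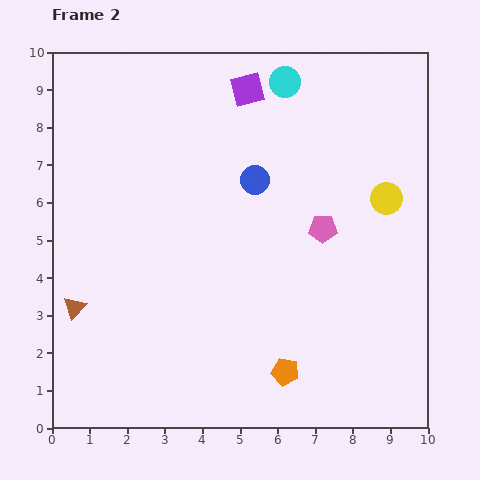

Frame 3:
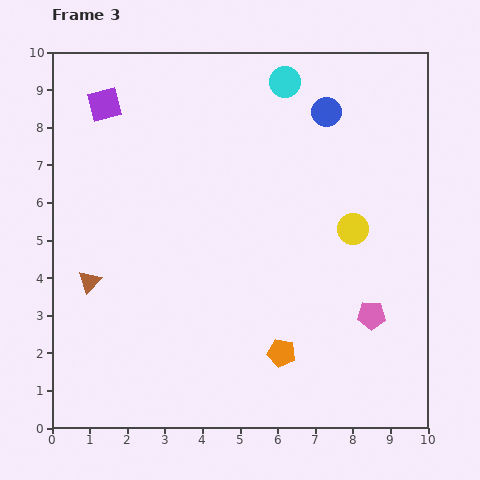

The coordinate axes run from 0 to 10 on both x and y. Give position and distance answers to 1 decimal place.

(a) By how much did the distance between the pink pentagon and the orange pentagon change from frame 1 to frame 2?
-2.8

Distance in frame 1: 6.7. Distance in frame 2: 3.9.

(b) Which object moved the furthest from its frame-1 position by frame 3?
the purple square

(moved 7.6; next 5.3)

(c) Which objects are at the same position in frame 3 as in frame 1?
the cyan circle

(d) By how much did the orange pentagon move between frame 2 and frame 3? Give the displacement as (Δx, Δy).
(-0.1, 0.5)

The orange pentagon was at (6.2, 1.5) in frame 2 and (6.1, 2.0) in frame 3.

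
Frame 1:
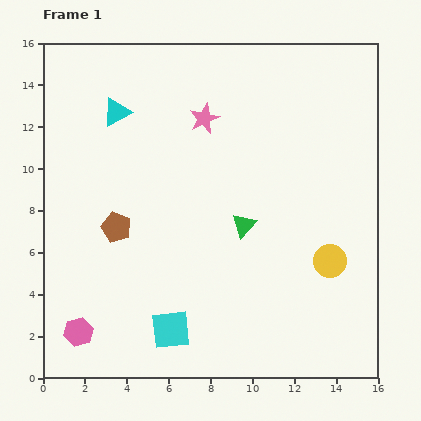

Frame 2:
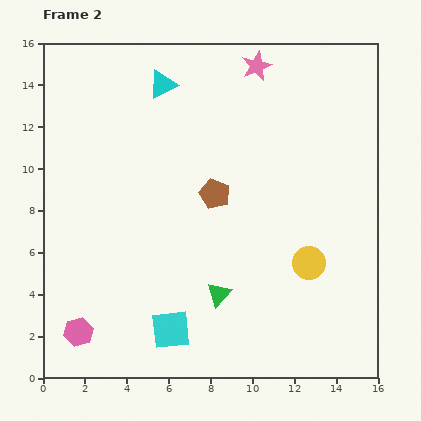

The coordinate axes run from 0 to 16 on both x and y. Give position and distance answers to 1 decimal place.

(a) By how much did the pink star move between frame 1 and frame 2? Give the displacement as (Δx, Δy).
(2.5, 2.5)

The pink star was at (7.7, 12.4) in frame 1 and (10.2, 14.9) in frame 2.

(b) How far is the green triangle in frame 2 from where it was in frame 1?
3.5

The green triangle moved from (9.6, 7.3) to (8.4, 4.0), a distance of √(1.2² + 3.3²) ≈ 3.5.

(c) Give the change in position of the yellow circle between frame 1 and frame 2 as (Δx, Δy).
(-1.0, -0.1)

The yellow circle was at (13.7, 5.6) in frame 1 and (12.7, 5.5) in frame 2.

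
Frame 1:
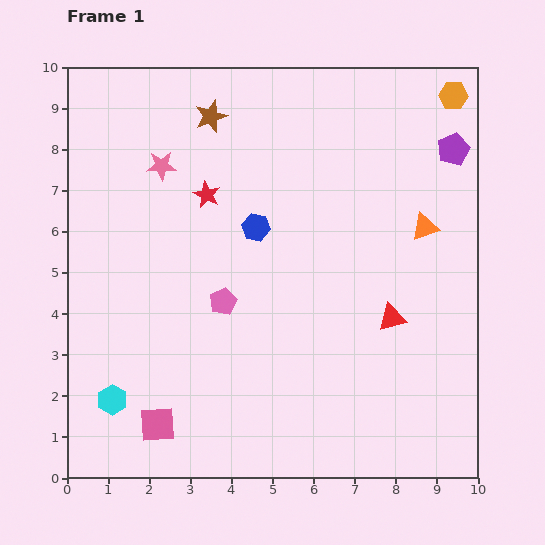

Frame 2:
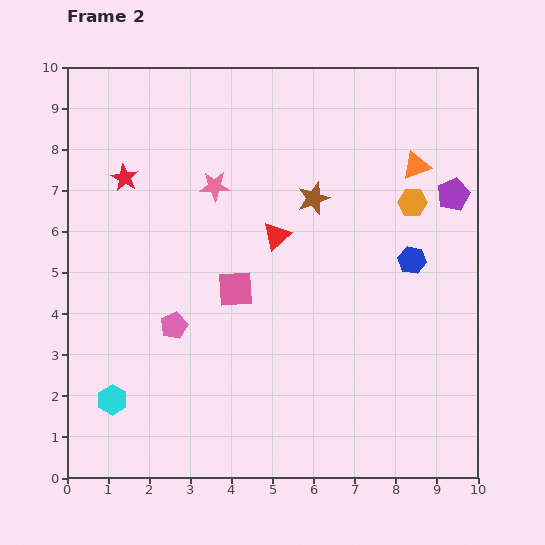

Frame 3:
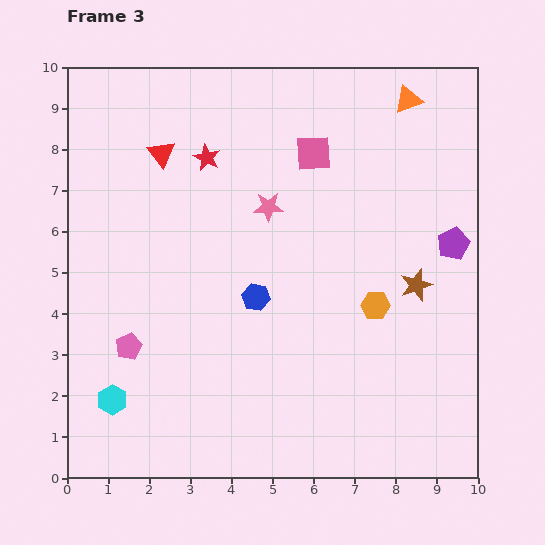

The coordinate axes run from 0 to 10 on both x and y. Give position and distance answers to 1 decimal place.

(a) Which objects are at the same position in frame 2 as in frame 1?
the cyan hexagon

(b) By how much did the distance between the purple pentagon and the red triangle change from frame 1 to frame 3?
+3.0

Distance in frame 1: 4.4. Distance in frame 3: 7.4.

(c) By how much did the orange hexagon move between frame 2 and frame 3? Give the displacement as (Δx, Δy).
(-0.9, -2.5)

The orange hexagon was at (8.4, 6.7) in frame 2 and (7.5, 4.2) in frame 3.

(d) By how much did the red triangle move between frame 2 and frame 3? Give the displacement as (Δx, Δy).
(-2.8, 2.0)

The red triangle was at (5.1, 5.9) in frame 2 and (2.3, 7.9) in frame 3.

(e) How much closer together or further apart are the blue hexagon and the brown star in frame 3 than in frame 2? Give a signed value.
+1.1

Distance in frame 2: 2.8. Distance in frame 3: 3.9.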